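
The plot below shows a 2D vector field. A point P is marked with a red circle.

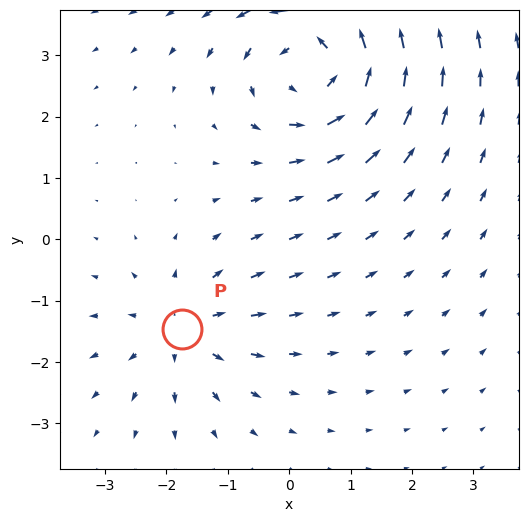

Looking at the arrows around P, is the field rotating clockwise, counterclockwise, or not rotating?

not rotating

Near P at (-1.8, -1.5) the arrows show no circulation. The curl there is ≈0.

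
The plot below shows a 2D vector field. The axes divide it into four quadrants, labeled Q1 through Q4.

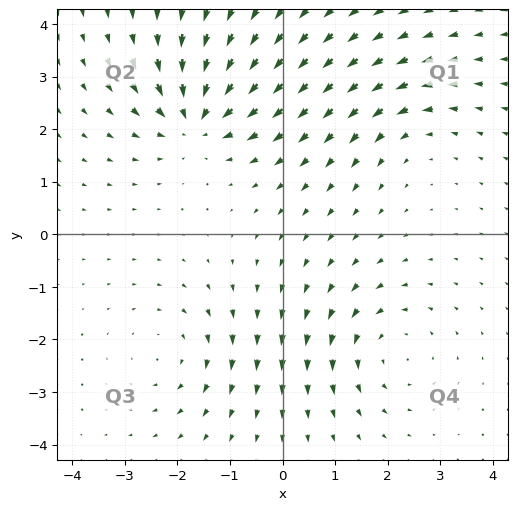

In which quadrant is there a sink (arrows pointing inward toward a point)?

Q2

The sink sits at approximately (-1.6, 2.2), which lies in quadrant Q2. The divergence there is about -7, negative as expected for a sink.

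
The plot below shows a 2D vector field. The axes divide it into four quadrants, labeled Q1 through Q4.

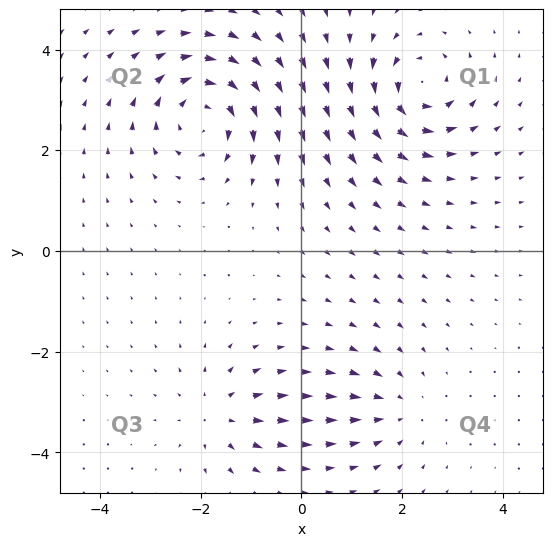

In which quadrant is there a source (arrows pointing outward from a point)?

Q3

The source sits at approximately (-1.6, -3.2), which lies in quadrant Q3. The divergence there is about +4, positive as expected for a source.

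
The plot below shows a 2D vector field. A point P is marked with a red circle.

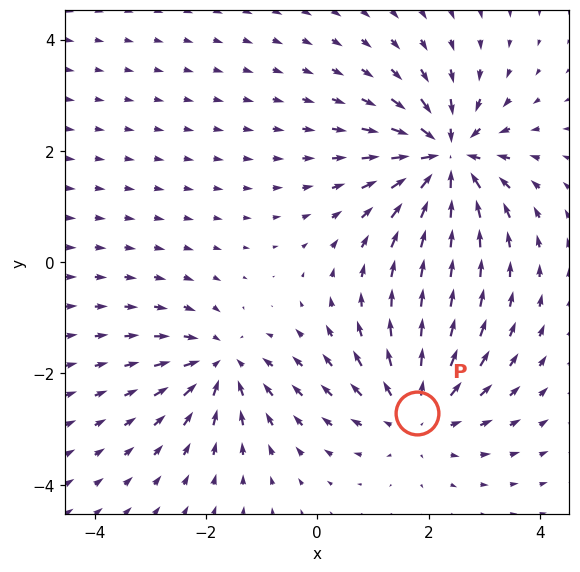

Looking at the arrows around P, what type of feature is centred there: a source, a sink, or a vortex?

source

At P (1.8, -2.7) the arrows spread outward. Divergence about +3, curl ≈0 — positive divergence with near-zero curl is a source.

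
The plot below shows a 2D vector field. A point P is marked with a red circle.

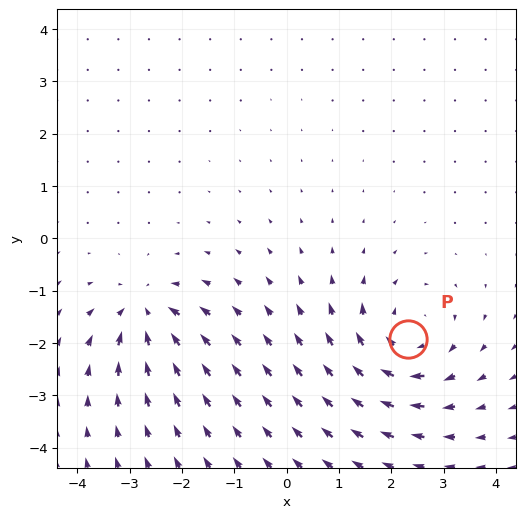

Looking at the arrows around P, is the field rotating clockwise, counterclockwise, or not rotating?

clockwise

Near P at (2.3, -1.9) the arrows circulate clockwise. The curl (z-component) there is about -5; negative curl means clockwise rotation.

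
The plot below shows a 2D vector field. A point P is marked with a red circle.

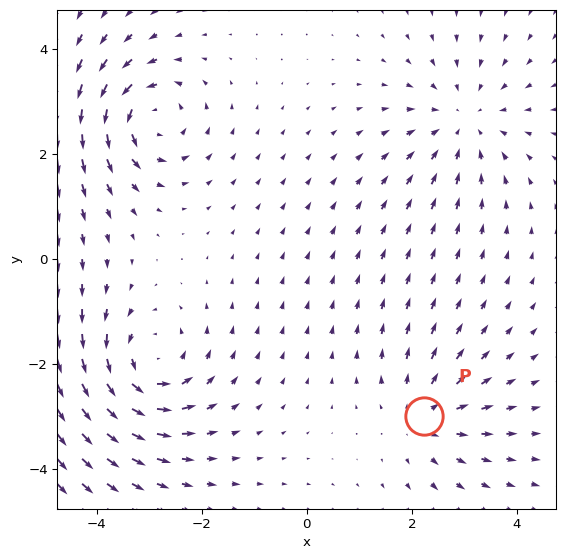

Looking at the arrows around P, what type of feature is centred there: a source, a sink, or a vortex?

At P (2.2, -3.0) the arrows spread outward. Divergence about +3, curl ≈0 — positive divergence with near-zero curl is a source.

source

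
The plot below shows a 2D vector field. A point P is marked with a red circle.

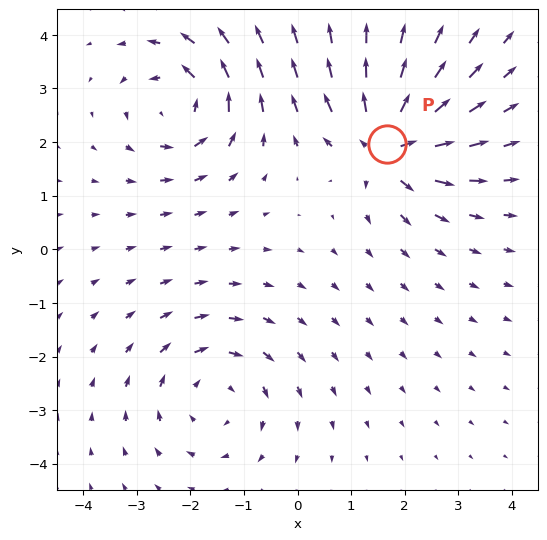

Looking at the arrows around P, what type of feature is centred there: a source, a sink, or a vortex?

At P (1.7, 2.0) the arrows spread outward. Divergence about +5, curl ≈0 — positive divergence with near-zero curl is a source.

source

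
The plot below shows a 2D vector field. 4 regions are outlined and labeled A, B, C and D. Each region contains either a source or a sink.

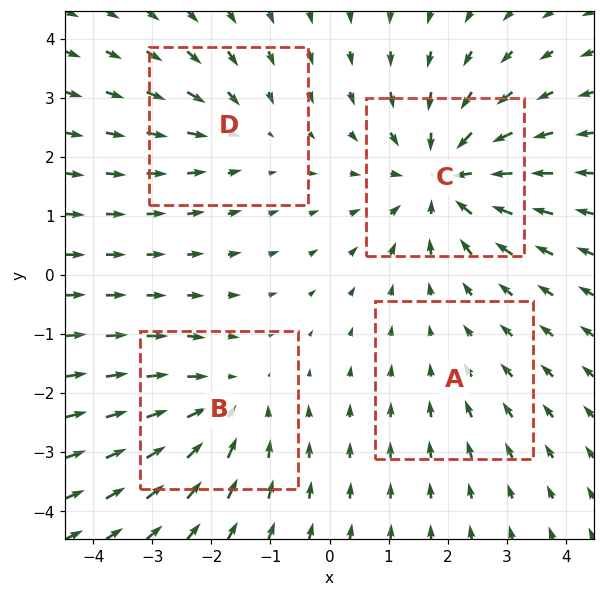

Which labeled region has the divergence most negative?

Divergence at each region's feature centre — A: about -2, B: about -4, C: about -6, D: about -3. Region C is most negative.

C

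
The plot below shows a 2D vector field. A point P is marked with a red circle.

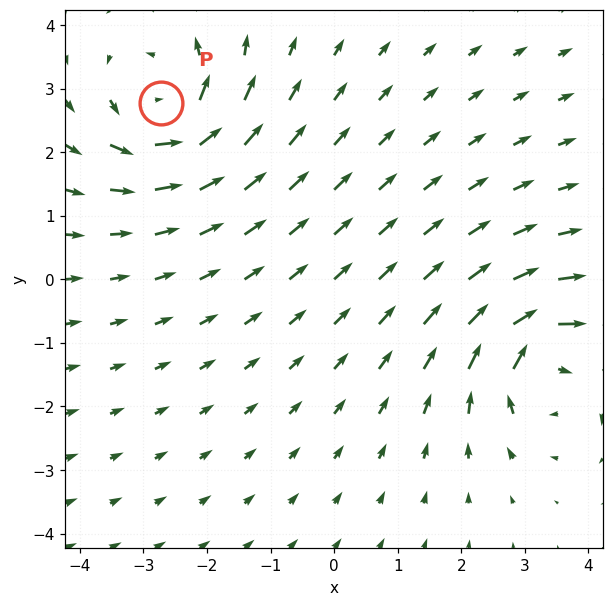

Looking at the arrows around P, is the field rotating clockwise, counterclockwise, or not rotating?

counterclockwise

Near P at (-2.7, 2.8) the arrows circulate counterclockwise. The curl (z-component) there is about +4; positive curl means counterclockwise rotation.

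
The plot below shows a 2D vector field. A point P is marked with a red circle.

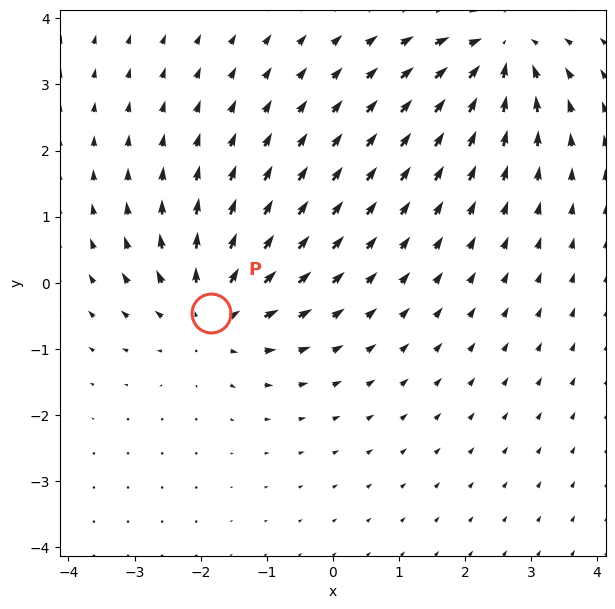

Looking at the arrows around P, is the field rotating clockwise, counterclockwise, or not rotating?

Near P at (-1.8, -0.5) the arrows show no circulation. The curl there is ≈0.

not rotating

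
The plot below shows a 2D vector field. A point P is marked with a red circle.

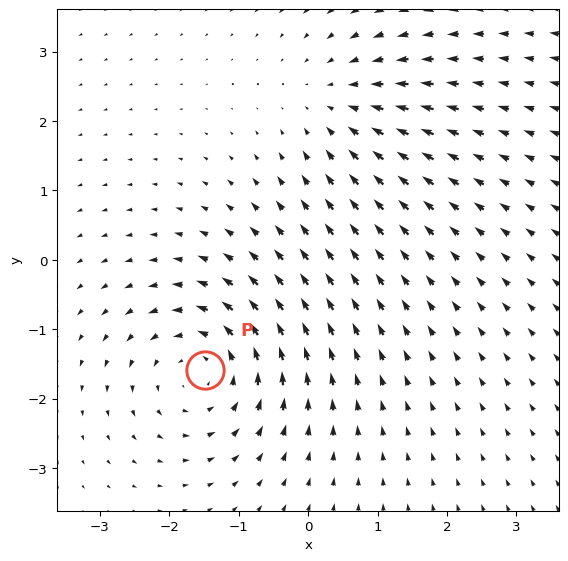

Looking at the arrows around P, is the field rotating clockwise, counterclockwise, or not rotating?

Near P at (-1.5, -1.6) the arrows circulate counterclockwise. The curl (z-component) there is about +5; positive curl means counterclockwise rotation.

counterclockwise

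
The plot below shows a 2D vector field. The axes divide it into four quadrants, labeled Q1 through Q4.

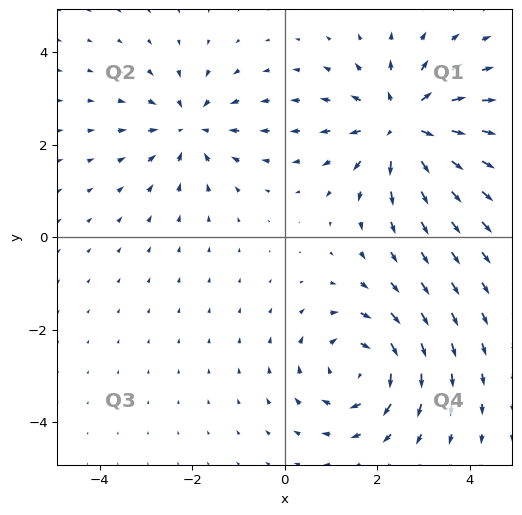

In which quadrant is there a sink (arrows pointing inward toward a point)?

Q2

The sink sits at approximately (-2.0, 2.4), which lies in quadrant Q2. The divergence there is about -3, negative as expected for a sink.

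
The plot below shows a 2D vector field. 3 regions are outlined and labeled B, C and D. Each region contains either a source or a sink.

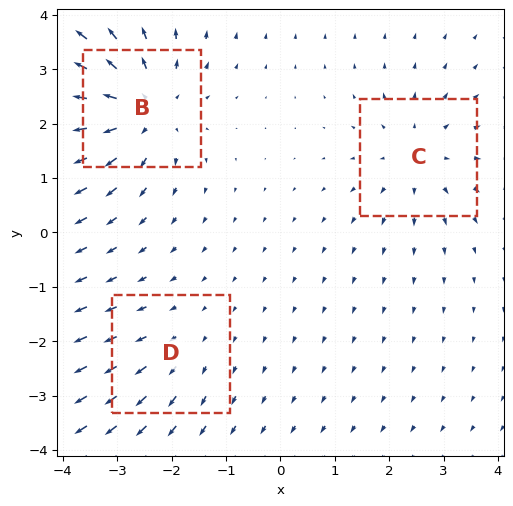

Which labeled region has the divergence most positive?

B

Divergence at each region's feature centre — B: about +5, C: about +3, D: about +2. Region B is most positive.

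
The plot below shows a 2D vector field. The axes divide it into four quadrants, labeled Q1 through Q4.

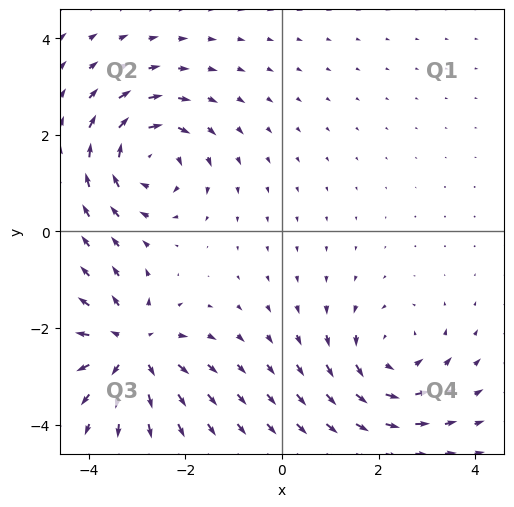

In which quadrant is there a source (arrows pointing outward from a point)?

The source sits at approximately (-3.1, -2.4), which lies in quadrant Q3. The divergence there is about +4, positive as expected for a source.

Q3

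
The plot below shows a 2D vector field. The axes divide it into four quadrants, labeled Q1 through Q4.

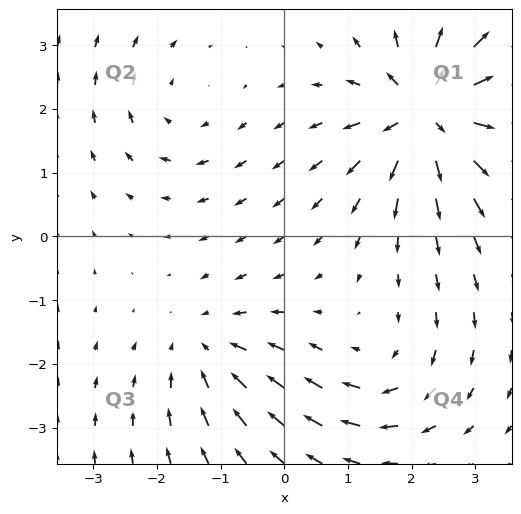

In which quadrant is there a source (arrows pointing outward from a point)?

Q1

The source sits at approximately (2.3, 1.9), which lies in quadrant Q1. The divergence there is about +7, positive as expected for a source.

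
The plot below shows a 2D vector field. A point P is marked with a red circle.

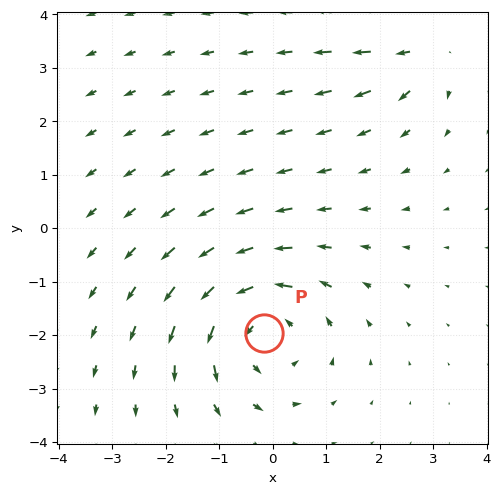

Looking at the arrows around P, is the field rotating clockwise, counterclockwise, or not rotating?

Near P at (-0.2, -2.0) the arrows circulate counterclockwise. The curl (z-component) there is about +4; positive curl means counterclockwise rotation.

counterclockwise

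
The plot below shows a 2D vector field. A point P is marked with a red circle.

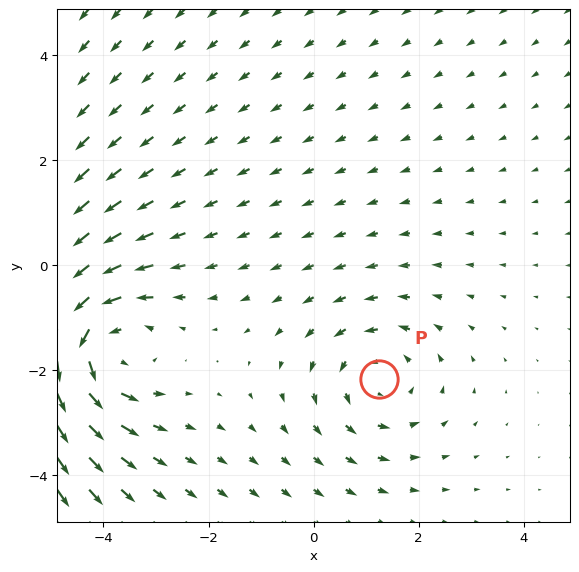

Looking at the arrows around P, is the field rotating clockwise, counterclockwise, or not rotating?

counterclockwise

Near P at (1.2, -2.2) the arrows circulate counterclockwise. The curl (z-component) there is about +2; positive curl means counterclockwise rotation.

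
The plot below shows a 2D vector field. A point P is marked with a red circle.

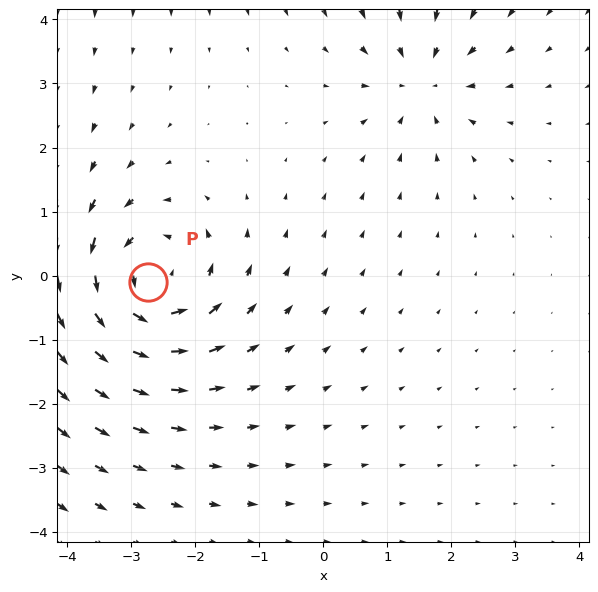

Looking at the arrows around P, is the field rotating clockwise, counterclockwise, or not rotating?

counterclockwise

Near P at (-2.7, -0.1) the arrows circulate counterclockwise. The curl (z-component) there is about +5; positive curl means counterclockwise rotation.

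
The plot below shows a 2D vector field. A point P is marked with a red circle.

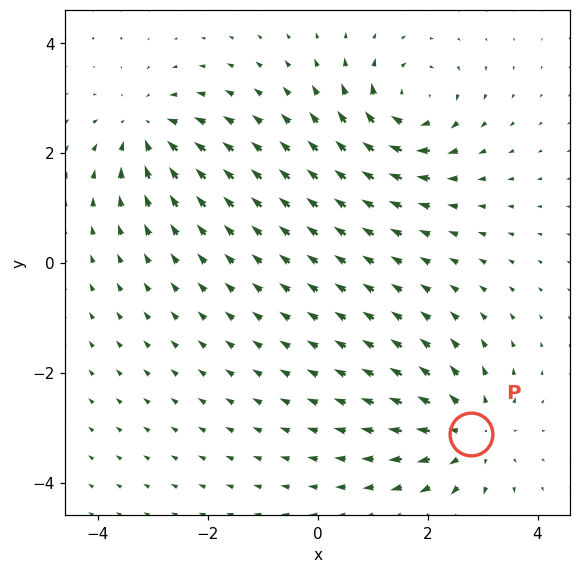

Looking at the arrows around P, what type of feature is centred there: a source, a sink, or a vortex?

source

At P (2.8, -3.1) the arrows spread outward. Divergence about +5, curl ≈0 — positive divergence with near-zero curl is a source.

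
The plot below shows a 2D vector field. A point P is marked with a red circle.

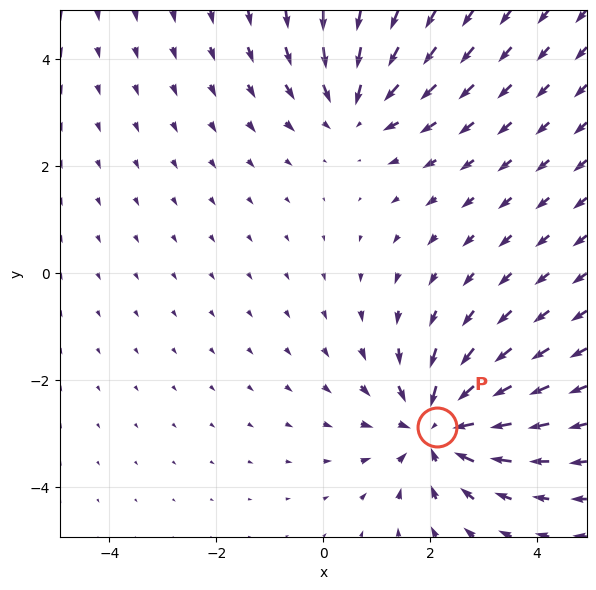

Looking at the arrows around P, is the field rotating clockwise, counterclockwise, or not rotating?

Near P at (2.1, -2.9) the arrows show no circulation. The curl there is ≈0.

not rotating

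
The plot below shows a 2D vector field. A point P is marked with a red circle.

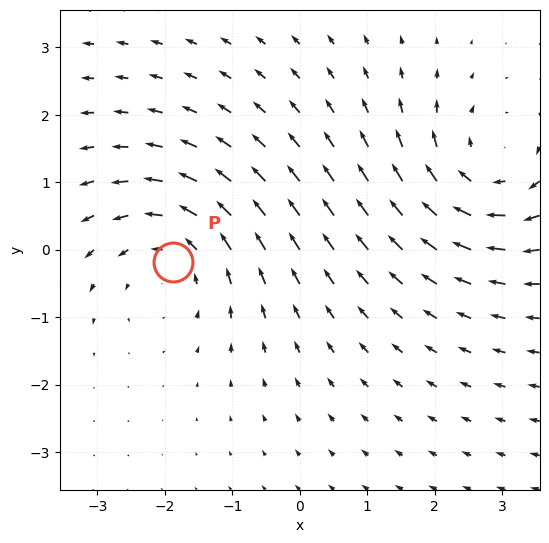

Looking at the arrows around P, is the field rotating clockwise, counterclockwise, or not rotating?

counterclockwise

Near P at (-1.9, -0.2) the arrows circulate counterclockwise. The curl (z-component) there is about +2; positive curl means counterclockwise rotation.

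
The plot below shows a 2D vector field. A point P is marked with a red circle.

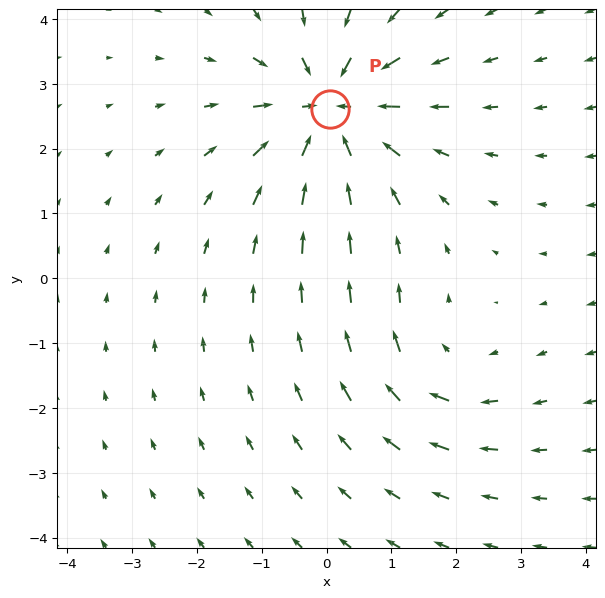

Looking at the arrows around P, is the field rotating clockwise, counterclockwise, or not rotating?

Near P at (0.1, 2.6) the arrows show no circulation. The curl there is ≈0.

not rotating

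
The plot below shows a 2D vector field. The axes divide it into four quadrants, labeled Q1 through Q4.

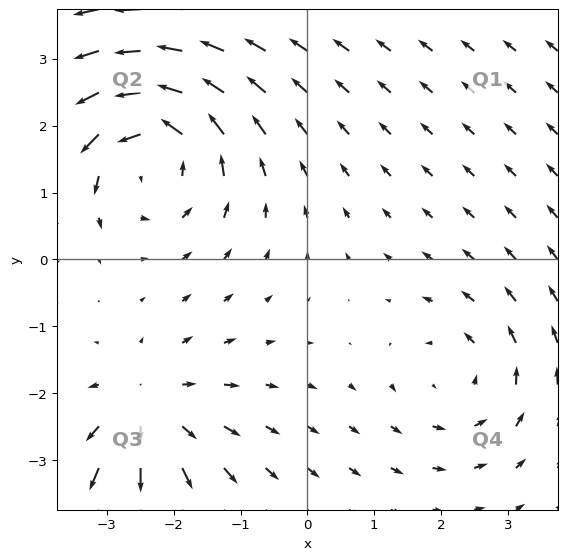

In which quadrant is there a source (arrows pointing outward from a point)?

Q3

The source sits at approximately (-2.4, -2.3), which lies in quadrant Q3. The divergence there is about +4, positive as expected for a source.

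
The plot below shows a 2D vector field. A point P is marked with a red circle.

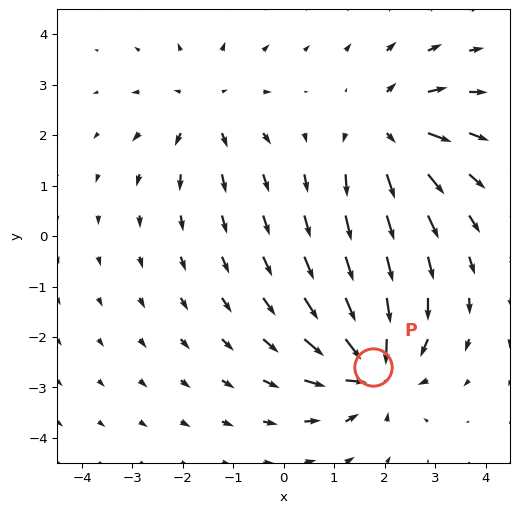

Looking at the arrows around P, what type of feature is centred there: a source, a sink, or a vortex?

sink

At P (1.8, -2.6) the arrows converge inward. Divergence about -5, curl ≈0 — negative divergence with near-zero curl is a sink.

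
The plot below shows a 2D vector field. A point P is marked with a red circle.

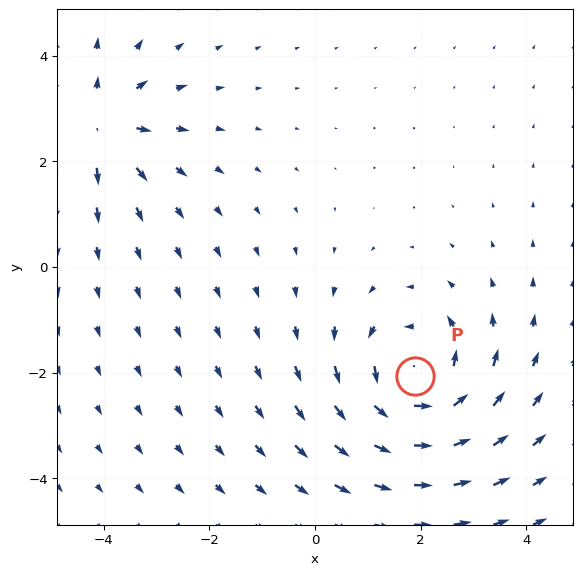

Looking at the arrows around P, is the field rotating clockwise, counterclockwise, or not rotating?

counterclockwise

Near P at (1.9, -2.1) the arrows circulate counterclockwise. The curl (z-component) there is about +3; positive curl means counterclockwise rotation.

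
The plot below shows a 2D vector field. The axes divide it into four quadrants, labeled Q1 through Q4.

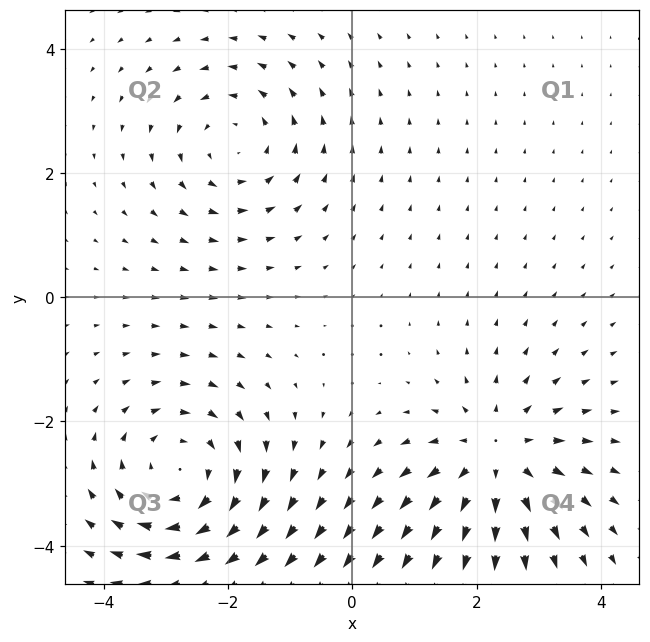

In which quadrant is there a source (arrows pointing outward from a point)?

The source sits at approximately (2.3, -2.6), which lies in quadrant Q4. The divergence there is about +4, positive as expected for a source.

Q4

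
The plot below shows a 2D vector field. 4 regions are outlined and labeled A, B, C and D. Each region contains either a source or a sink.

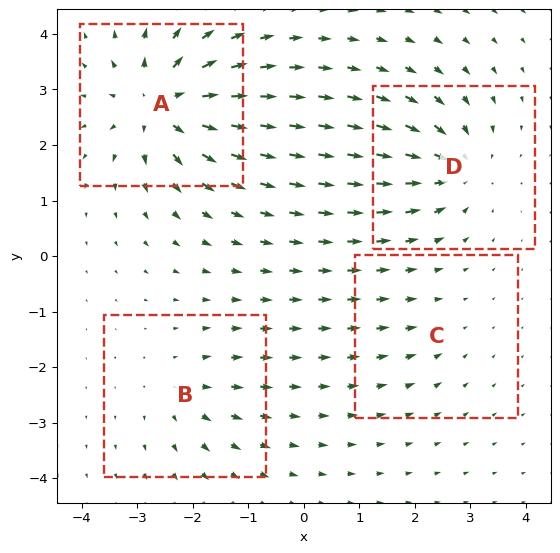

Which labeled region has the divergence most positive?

A

Divergence at each region's feature centre — A: about +8, B: about +4, C: about -2, D: about -6. Region A is most positive.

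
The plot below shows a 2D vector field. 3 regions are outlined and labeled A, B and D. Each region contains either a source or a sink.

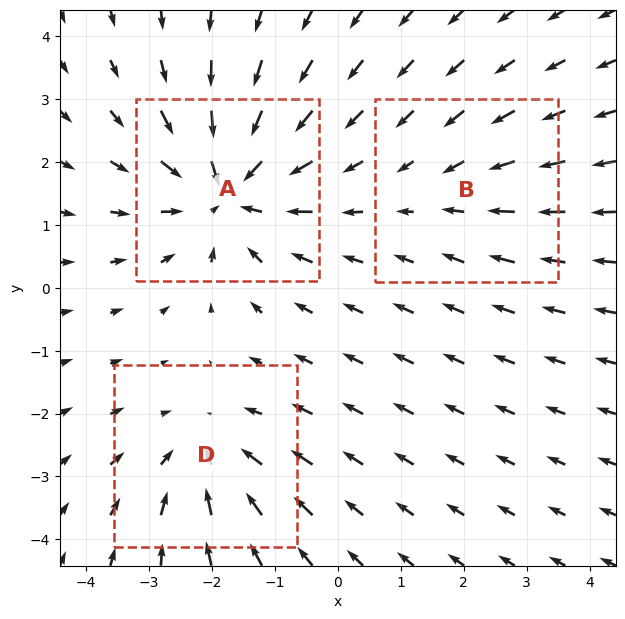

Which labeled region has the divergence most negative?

Divergence at each region's feature centre — A: about -5, B: about -2, D: about -3. Region A is most negative.

A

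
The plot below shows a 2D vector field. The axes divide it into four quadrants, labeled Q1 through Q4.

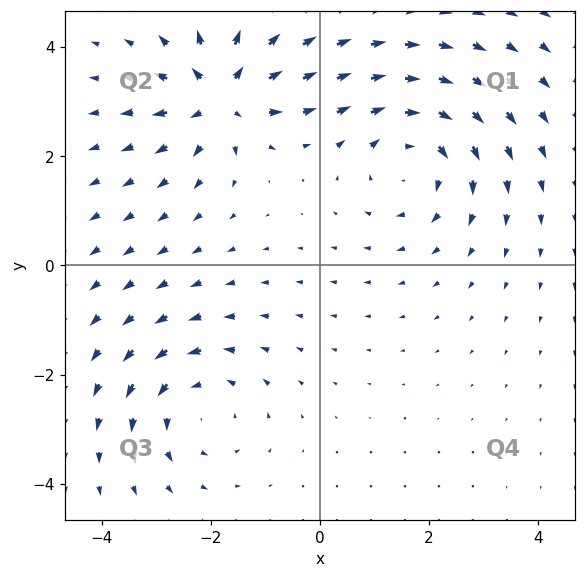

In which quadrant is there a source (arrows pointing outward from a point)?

Q2

The source sits at approximately (-1.8, 3.1), which lies in quadrant Q2. The divergence there is about +6, positive as expected for a source.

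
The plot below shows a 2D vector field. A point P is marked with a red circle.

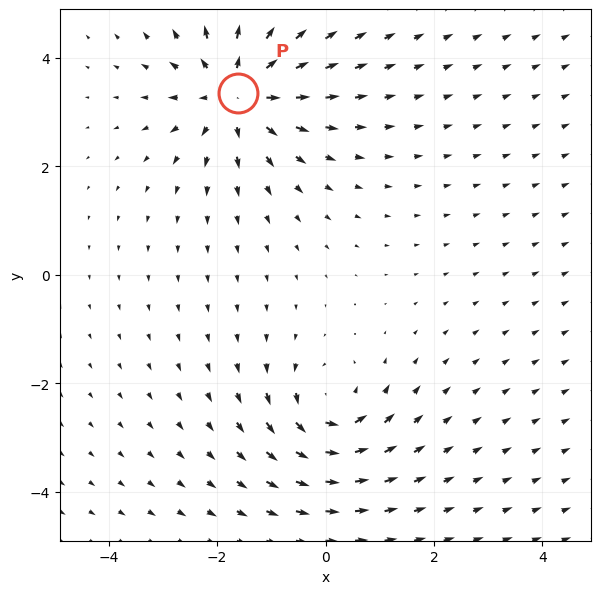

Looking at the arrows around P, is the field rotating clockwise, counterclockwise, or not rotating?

not rotating

Near P at (-1.6, 3.4) the arrows show no circulation. The curl there is ≈0.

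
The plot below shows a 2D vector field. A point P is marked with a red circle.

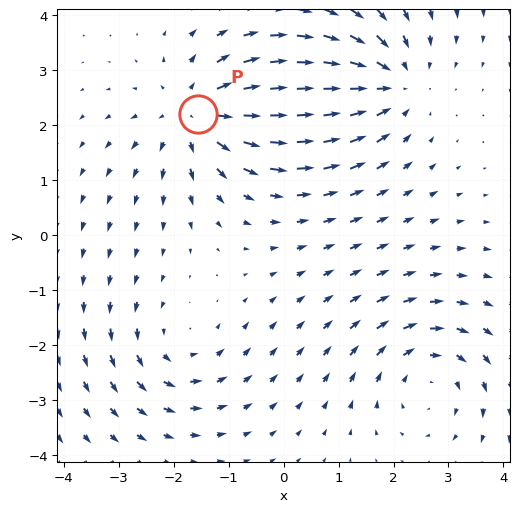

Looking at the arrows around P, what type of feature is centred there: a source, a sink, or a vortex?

At P (-1.6, 2.2) the arrows spread outward. Divergence about +5, curl ≈0 — positive divergence with near-zero curl is a source.

source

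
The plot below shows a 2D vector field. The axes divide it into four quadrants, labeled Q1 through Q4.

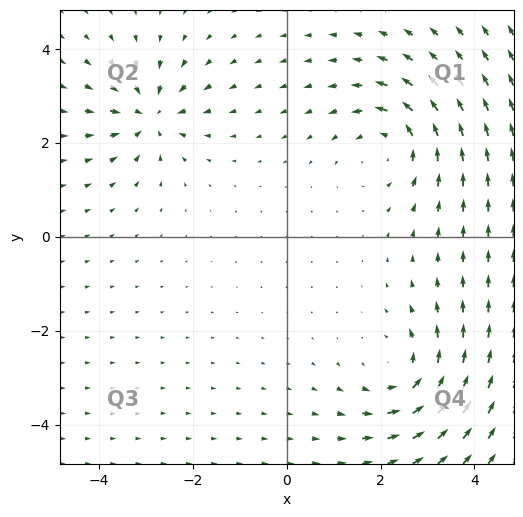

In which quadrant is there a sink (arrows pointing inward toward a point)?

The sink sits at approximately (-2.9, 2.6), which lies in quadrant Q2. The divergence there is about -6, negative as expected for a sink.

Q2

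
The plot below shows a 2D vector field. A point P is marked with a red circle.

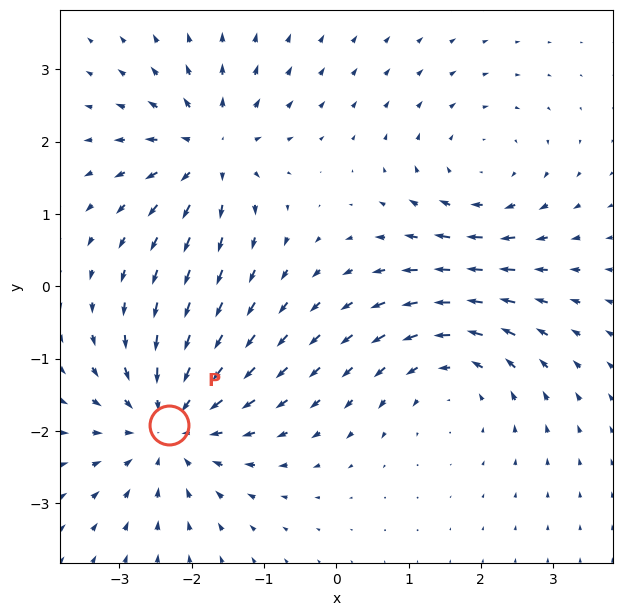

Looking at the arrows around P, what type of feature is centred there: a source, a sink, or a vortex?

sink

At P (-2.3, -1.9) the arrows converge inward. Divergence about -4, curl ≈0 — negative divergence with near-zero curl is a sink.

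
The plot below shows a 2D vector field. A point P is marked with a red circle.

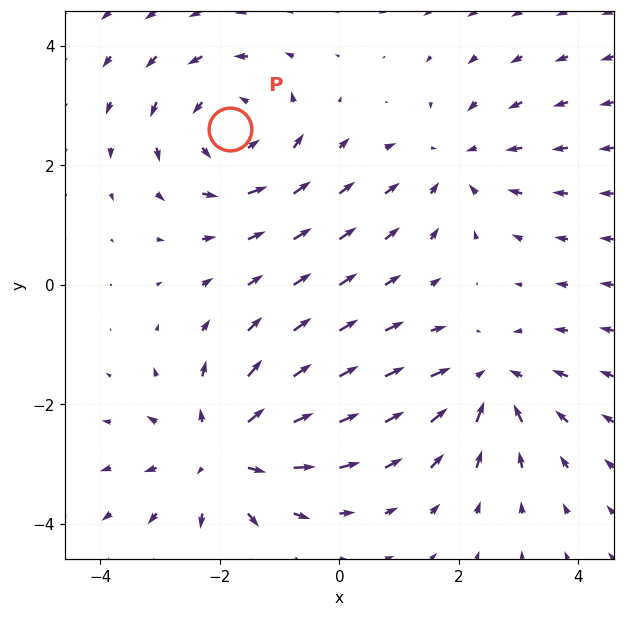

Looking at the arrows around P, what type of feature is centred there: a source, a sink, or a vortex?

At P (-1.8, 2.6) the arrows circulate counterclockwise. Divergence ≈0, curl about +4 — near-zero divergence with nonzero curl is a vortex.

vortex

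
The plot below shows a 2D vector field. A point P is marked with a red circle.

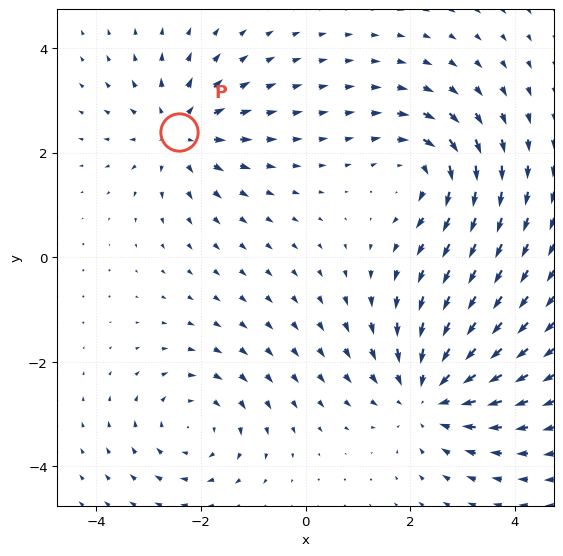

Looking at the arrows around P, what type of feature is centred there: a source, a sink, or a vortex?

At P (-2.4, 2.4) the arrows spread outward. Divergence about +4, curl ≈0 — positive divergence with near-zero curl is a source.

source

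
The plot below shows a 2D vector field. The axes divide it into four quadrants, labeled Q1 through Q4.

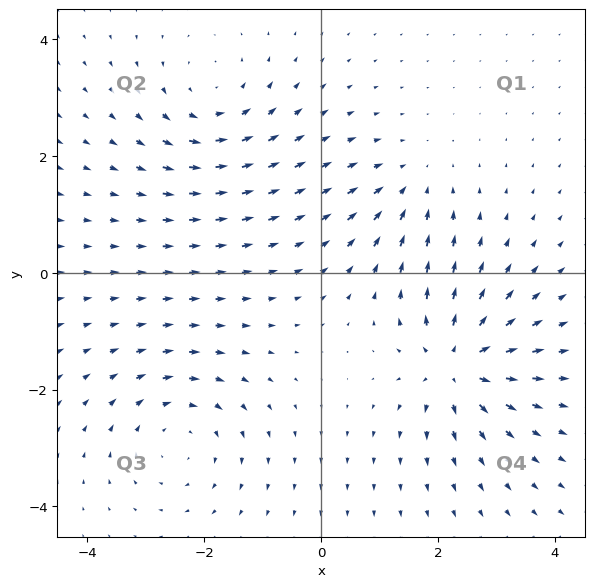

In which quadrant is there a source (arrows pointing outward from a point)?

Q4

The source sits at approximately (2.3, -1.6), which lies in quadrant Q4. The divergence there is about +7, positive as expected for a source.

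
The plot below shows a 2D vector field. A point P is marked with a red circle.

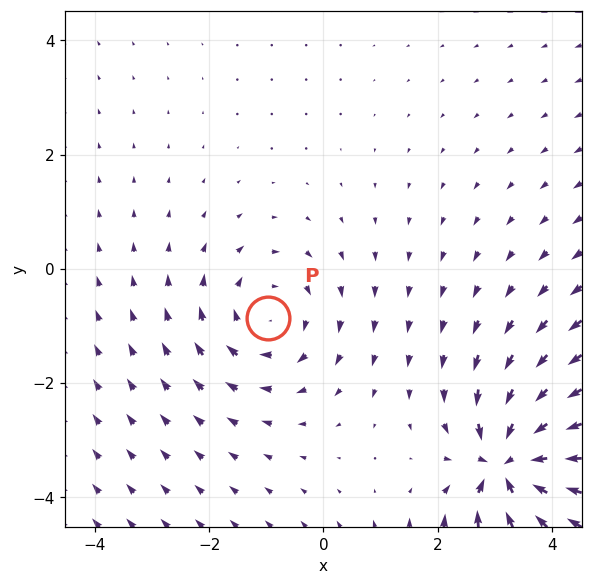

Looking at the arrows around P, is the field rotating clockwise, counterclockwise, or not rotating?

Near P at (-1.0, -0.9) the arrows circulate clockwise. The curl (z-component) there is about -3; negative curl means clockwise rotation.

clockwise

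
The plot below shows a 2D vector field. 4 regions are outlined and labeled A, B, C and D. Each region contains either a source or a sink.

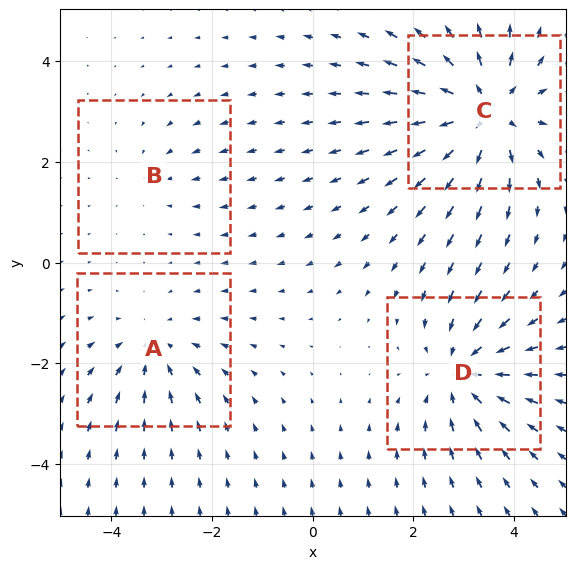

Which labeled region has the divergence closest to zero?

Divergence at each region's feature centre — A: about -3, B: about -2, C: about +6, D: about -4. Region B is closest to zero.

B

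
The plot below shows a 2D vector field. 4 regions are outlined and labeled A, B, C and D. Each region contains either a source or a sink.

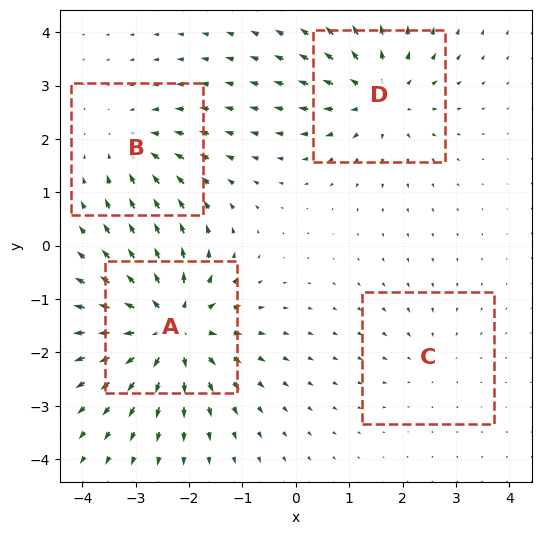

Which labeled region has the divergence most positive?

Divergence at each region's feature centre — A: about +7, B: about -3, C: about -2, D: about +5. Region A is most positive.

A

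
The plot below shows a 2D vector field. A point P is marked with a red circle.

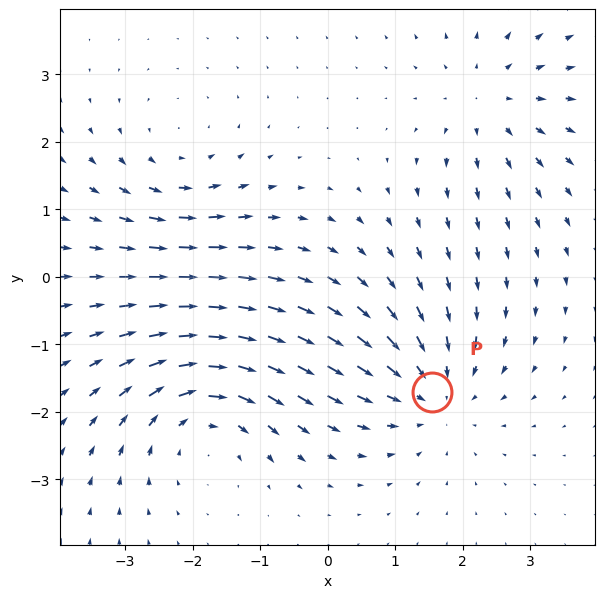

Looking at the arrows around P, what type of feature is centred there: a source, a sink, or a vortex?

sink

At P (1.5, -1.7) the arrows converge inward. Divergence about -3, curl ≈0 — negative divergence with near-zero curl is a sink.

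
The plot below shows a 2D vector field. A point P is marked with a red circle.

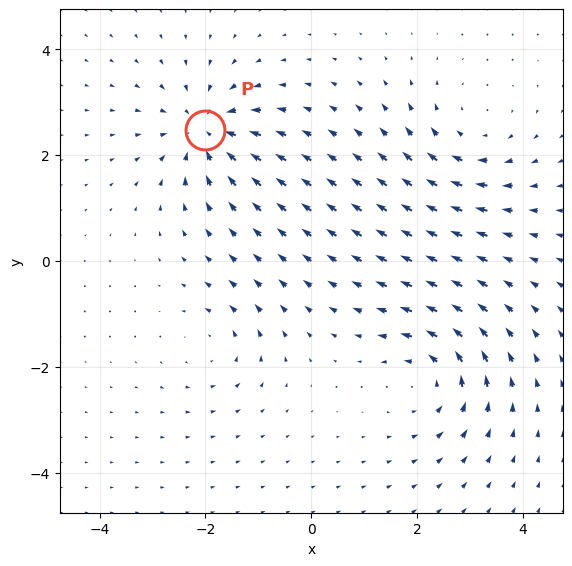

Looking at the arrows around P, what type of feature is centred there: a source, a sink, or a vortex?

At P (-2.0, 2.5) the arrows converge inward. Divergence about -6, curl ≈0 — negative divergence with near-zero curl is a sink.

sink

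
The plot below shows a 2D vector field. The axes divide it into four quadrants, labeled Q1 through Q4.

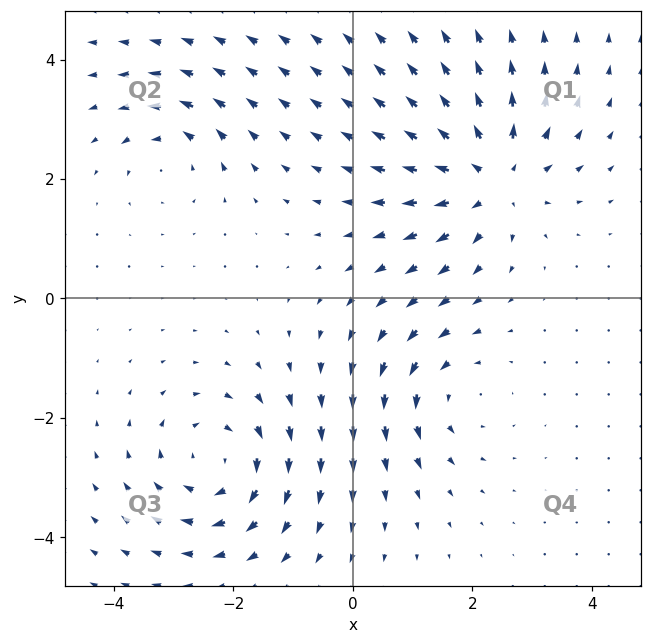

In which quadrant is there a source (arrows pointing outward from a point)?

Q1

The source sits at approximately (2.3, 2.0), which lies in quadrant Q1. The divergence there is about +5, positive as expected for a source.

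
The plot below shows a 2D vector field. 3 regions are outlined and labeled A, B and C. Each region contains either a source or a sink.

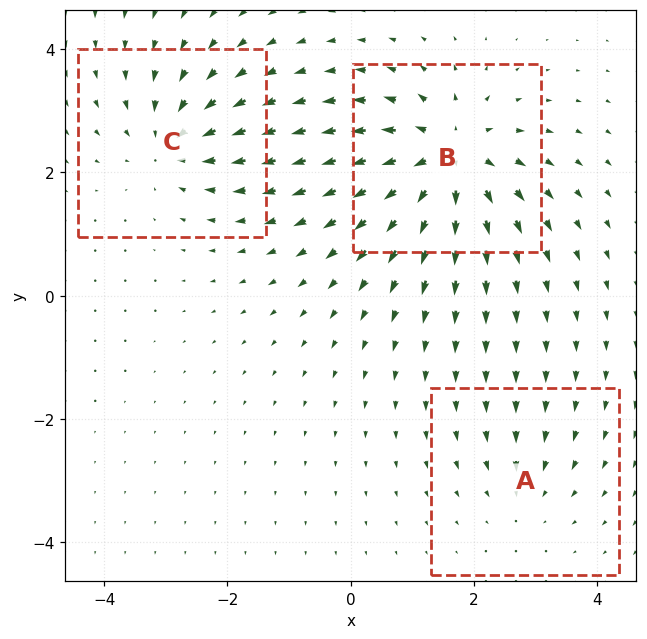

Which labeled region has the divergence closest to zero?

Divergence at each region's feature centre — A: about -2, B: about +5, C: about -3. Region A is closest to zero.

A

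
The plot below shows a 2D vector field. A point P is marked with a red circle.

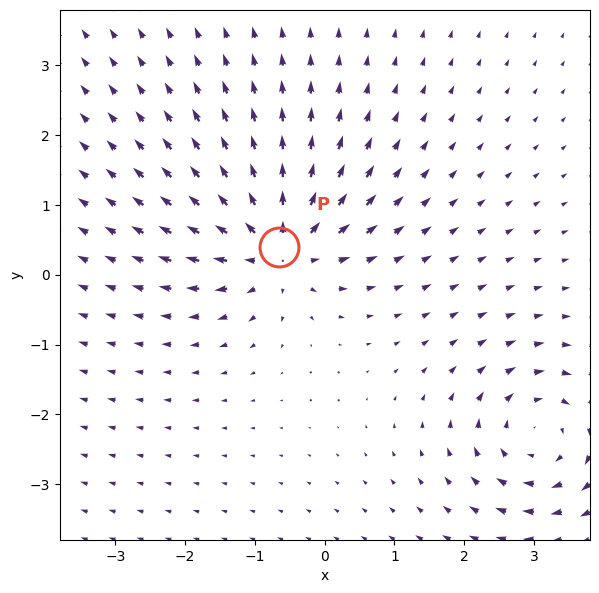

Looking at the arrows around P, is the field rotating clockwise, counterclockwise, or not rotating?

not rotating

Near P at (-0.7, 0.4) the arrows show no circulation. The curl there is ≈0.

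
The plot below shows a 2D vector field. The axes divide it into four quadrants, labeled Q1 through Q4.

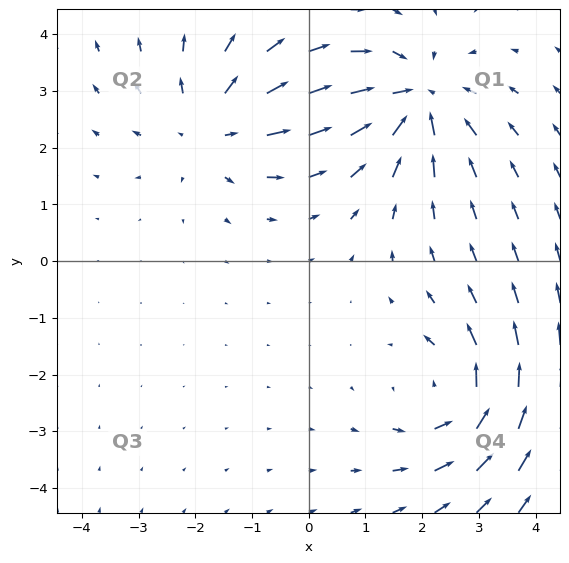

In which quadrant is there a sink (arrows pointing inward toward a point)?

The sink sits at approximately (1.9, 2.8), which lies in quadrant Q1. The divergence there is about -5, negative as expected for a sink.

Q1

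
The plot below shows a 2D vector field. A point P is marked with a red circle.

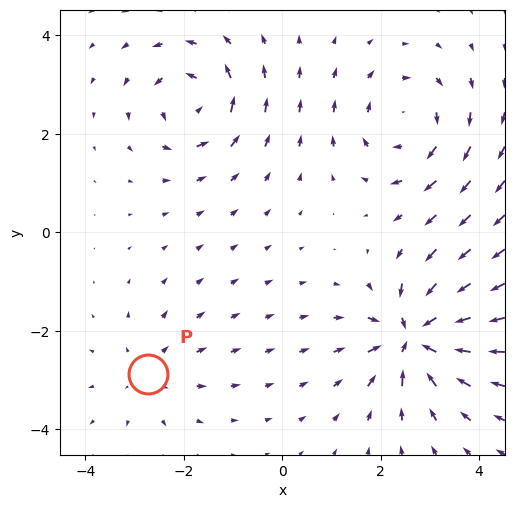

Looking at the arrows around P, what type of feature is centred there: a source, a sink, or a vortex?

source

At P (-2.7, -2.9) the arrows spread outward. Divergence about +3, curl ≈0 — positive divergence with near-zero curl is a source.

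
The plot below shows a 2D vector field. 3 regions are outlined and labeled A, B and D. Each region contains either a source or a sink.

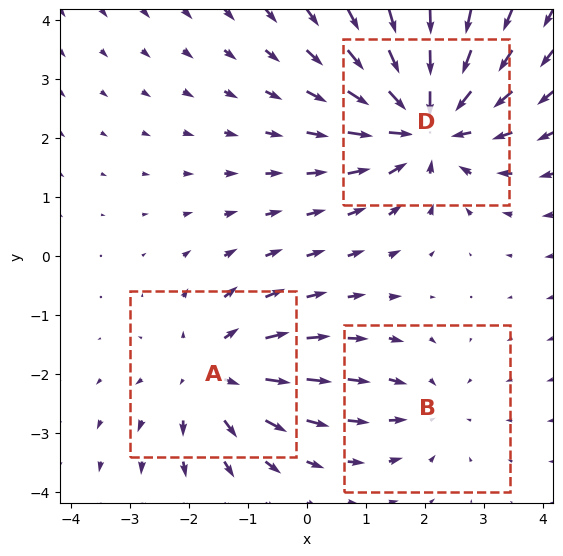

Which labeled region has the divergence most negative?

D

Divergence at each region's feature centre — A: about +3, B: about -2, D: about -4. Region D is most negative.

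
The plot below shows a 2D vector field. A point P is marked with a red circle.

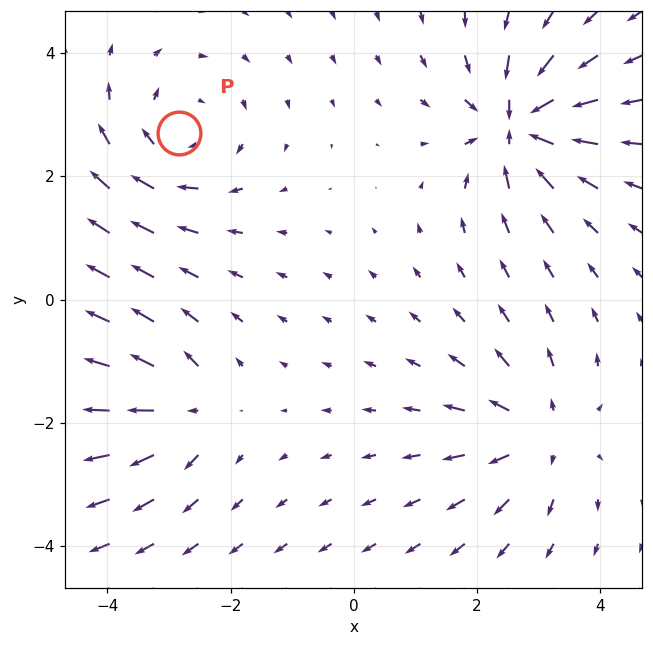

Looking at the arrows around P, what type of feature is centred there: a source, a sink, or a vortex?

vortex

At P (-2.8, 2.7) the arrows circulate clockwise. Divergence ≈0, curl about -3 — near-zero divergence with nonzero curl is a vortex.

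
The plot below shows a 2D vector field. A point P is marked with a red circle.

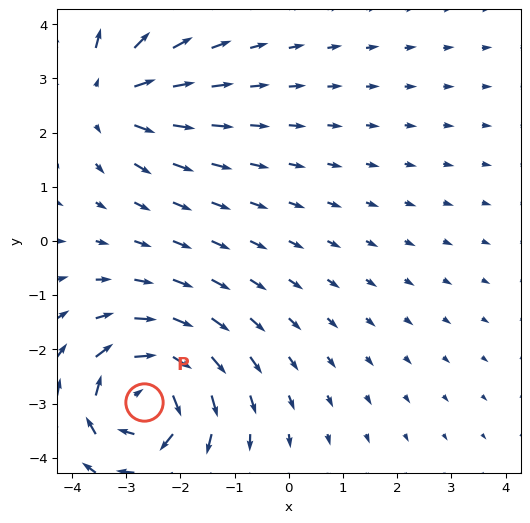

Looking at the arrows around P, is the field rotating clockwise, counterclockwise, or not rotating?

clockwise

Near P at (-2.7, -3.0) the arrows circulate clockwise. The curl (z-component) there is about -5; negative curl means clockwise rotation.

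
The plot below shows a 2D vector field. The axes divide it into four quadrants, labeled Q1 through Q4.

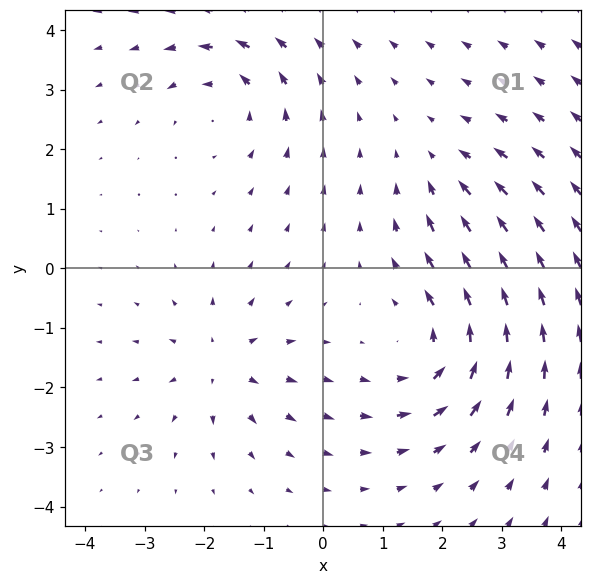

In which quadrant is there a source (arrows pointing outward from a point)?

Q3

The source sits at approximately (-1.7, -1.6), which lies in quadrant Q3. The divergence there is about +4, positive as expected for a source.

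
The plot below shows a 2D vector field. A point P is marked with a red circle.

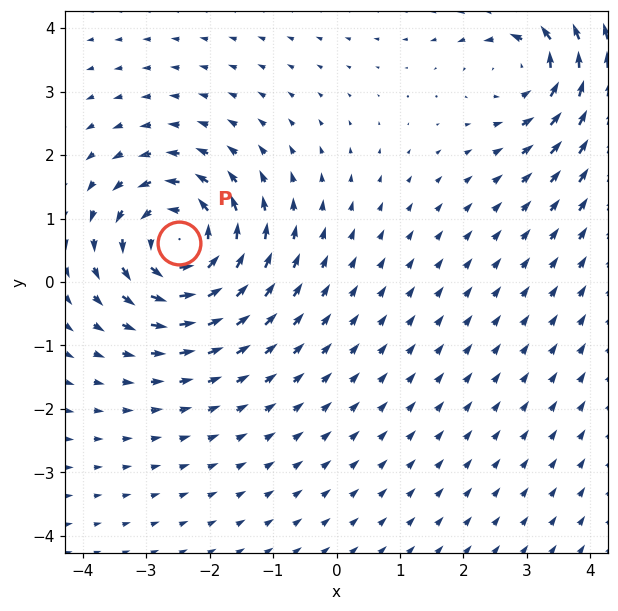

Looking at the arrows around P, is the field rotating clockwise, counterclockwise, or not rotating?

Near P at (-2.5, 0.6) the arrows circulate counterclockwise. The curl (z-component) there is about +5; positive curl means counterclockwise rotation.

counterclockwise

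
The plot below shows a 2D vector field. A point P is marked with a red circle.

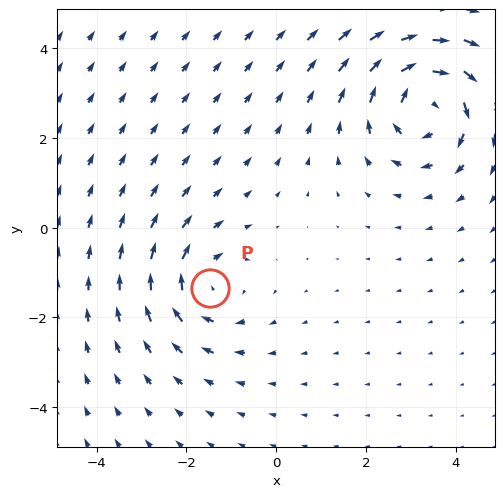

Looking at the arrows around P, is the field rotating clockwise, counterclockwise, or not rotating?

clockwise

Near P at (-1.5, -1.4) the arrows circulate clockwise. The curl (z-component) there is about -3; negative curl means clockwise rotation.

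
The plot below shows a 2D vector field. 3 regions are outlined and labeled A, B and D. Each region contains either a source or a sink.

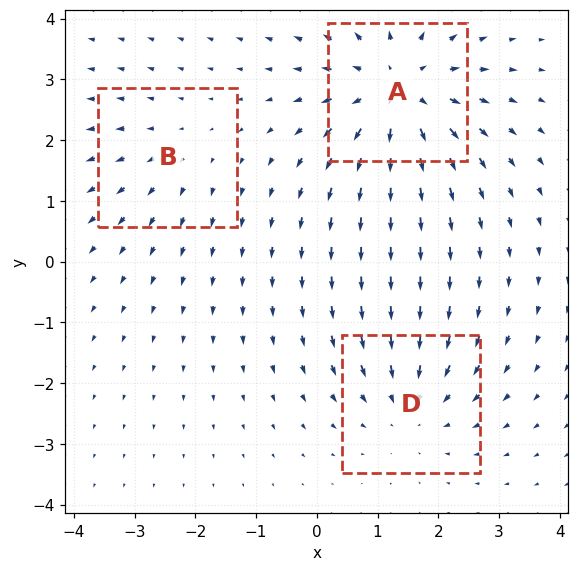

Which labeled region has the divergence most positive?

A

Divergence at each region's feature centre — A: about +4, B: about +2, D: about -3. Region A is most positive.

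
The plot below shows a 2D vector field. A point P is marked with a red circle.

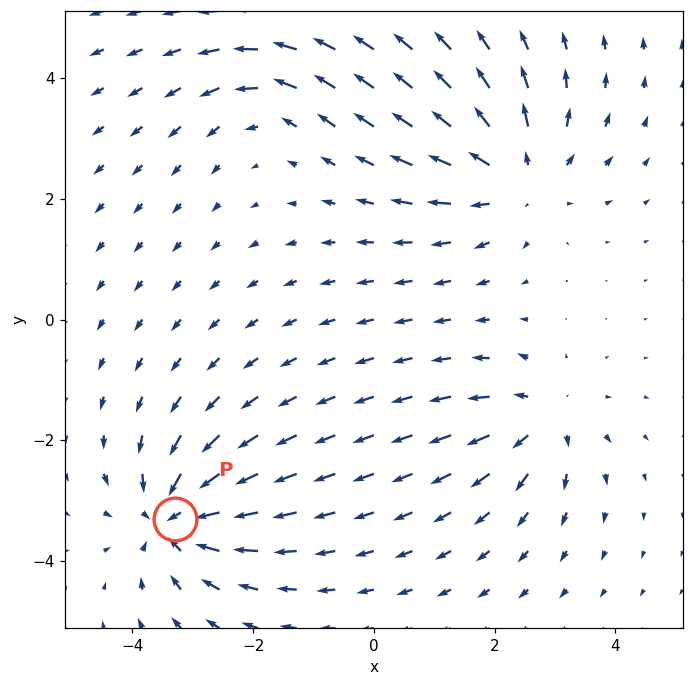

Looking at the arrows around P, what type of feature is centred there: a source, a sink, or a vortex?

sink

At P (-3.3, -3.3) the arrows converge inward. Divergence about -6, curl ≈0 — negative divergence with near-zero curl is a sink.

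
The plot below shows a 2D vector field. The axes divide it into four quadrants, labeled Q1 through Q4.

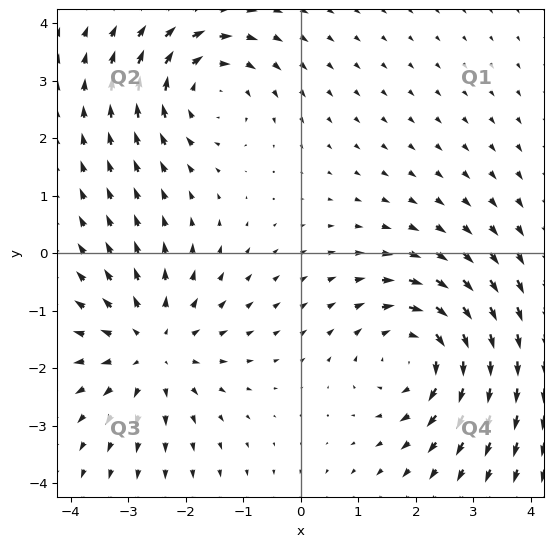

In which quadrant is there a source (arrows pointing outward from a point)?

The source sits at approximately (-2.6, -1.7), which lies in quadrant Q3. The divergence there is about +3, positive as expected for a source.

Q3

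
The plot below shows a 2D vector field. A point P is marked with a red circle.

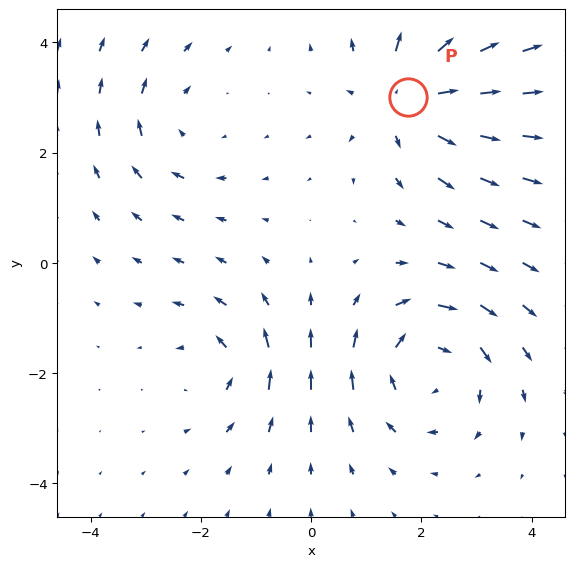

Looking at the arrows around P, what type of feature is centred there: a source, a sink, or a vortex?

At P (1.8, 3.0) the arrows spread outward. Divergence about +5, curl ≈0 — positive divergence with near-zero curl is a source.

source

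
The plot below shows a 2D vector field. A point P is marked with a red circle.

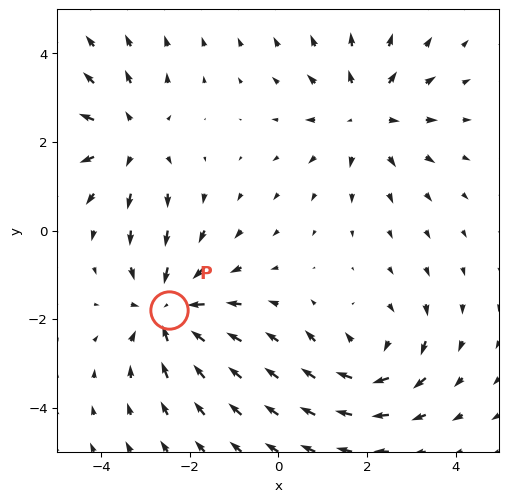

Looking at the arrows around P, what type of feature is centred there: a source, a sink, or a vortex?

At P (-2.5, -1.8) the arrows converge inward. Divergence about -3, curl ≈0 — negative divergence with near-zero curl is a sink.

sink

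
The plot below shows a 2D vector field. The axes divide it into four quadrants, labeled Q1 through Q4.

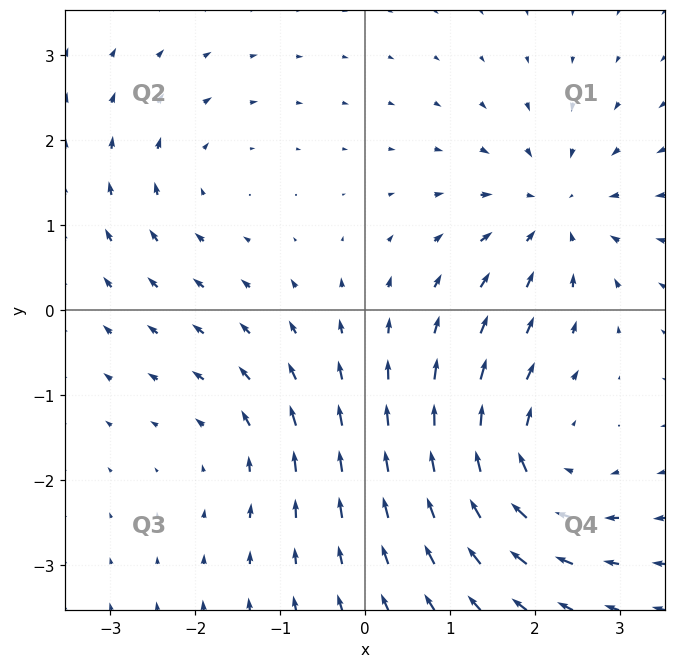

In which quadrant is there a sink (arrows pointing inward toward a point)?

Q1

The sink sits at approximately (2.2, 1.2), which lies in quadrant Q1. The divergence there is about -5, negative as expected for a sink.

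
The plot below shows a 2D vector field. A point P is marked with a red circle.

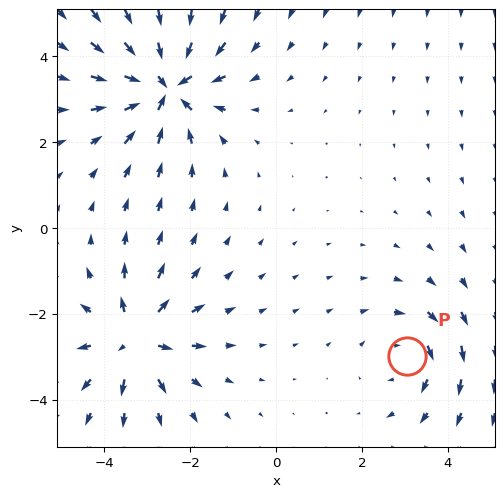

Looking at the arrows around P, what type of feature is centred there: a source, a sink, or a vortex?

vortex

At P (3.1, -3.0) the arrows circulate clockwise. Divergence ≈0, curl about -3 — near-zero divergence with nonzero curl is a vortex.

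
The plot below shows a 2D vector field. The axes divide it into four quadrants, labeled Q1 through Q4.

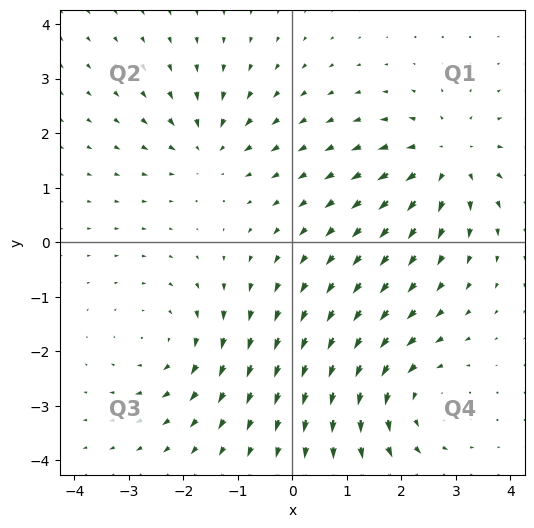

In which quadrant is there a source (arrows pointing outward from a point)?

The source sits at approximately (2.9, 1.5), which lies in quadrant Q1. The divergence there is about +4, positive as expected for a source.

Q1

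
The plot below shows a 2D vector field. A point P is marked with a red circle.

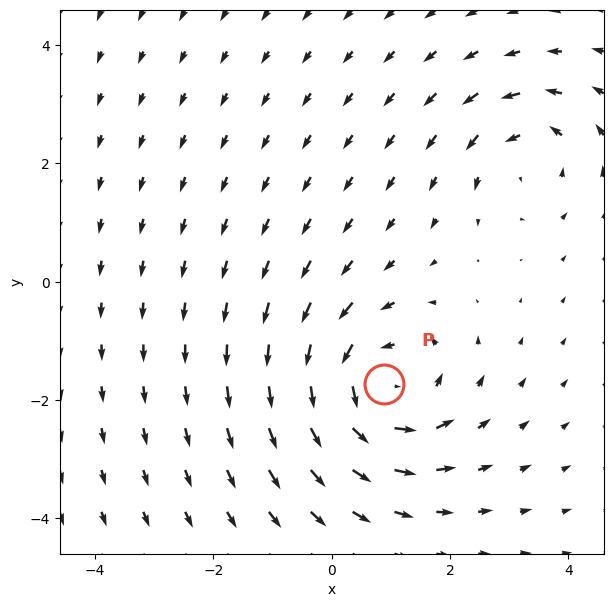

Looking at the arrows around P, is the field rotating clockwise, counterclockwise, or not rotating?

counterclockwise

Near P at (0.9, -1.7) the arrows circulate counterclockwise. The curl (z-component) there is about +5; positive curl means counterclockwise rotation.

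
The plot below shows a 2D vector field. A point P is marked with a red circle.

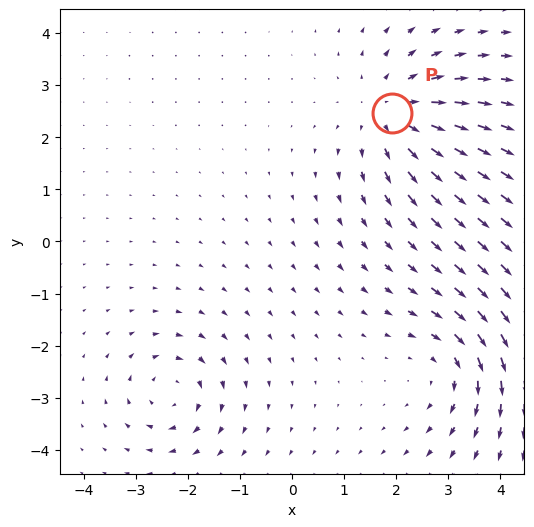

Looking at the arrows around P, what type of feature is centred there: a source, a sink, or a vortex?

source

At P (1.9, 2.5) the arrows spread outward. Divergence about +4, curl ≈0 — positive divergence with near-zero curl is a source.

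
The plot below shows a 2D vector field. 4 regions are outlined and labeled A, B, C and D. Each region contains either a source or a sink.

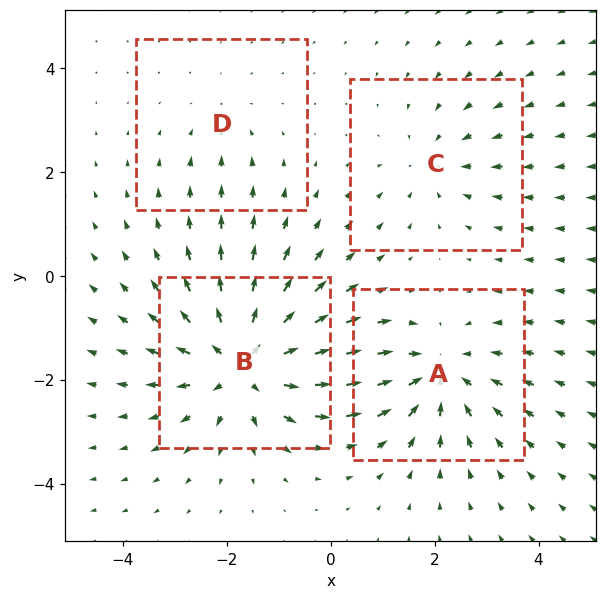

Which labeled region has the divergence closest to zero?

Divergence at each region's feature centre — A: about -4, B: about +6, C: about -3, D: about -2. Region D is closest to zero.

D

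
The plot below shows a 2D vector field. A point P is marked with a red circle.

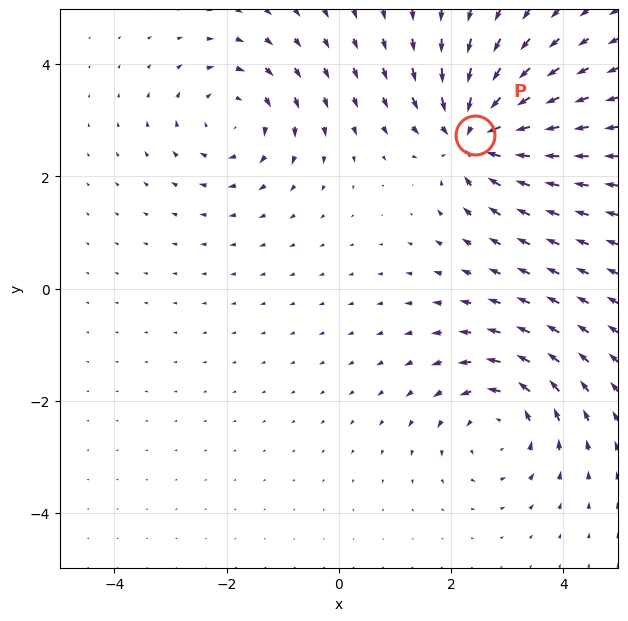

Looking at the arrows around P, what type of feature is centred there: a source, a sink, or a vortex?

At P (2.4, 2.7) the arrows converge inward. Divergence about -6, curl ≈0 — negative divergence with near-zero curl is a sink.

sink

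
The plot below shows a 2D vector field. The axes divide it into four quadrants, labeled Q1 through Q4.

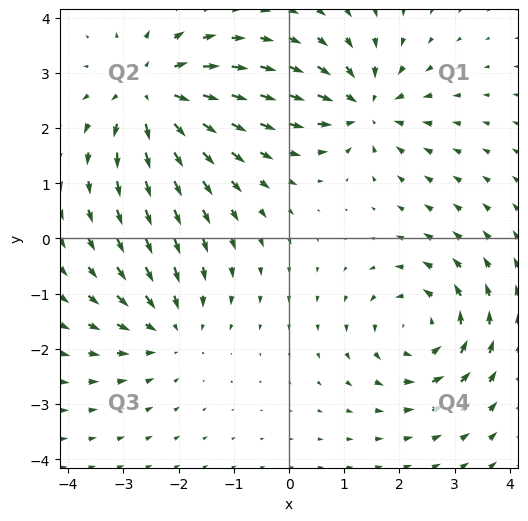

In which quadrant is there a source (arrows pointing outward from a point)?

Q2

The source sits at approximately (-2.5, 2.6), which lies in quadrant Q2. The divergence there is about +5, positive as expected for a source.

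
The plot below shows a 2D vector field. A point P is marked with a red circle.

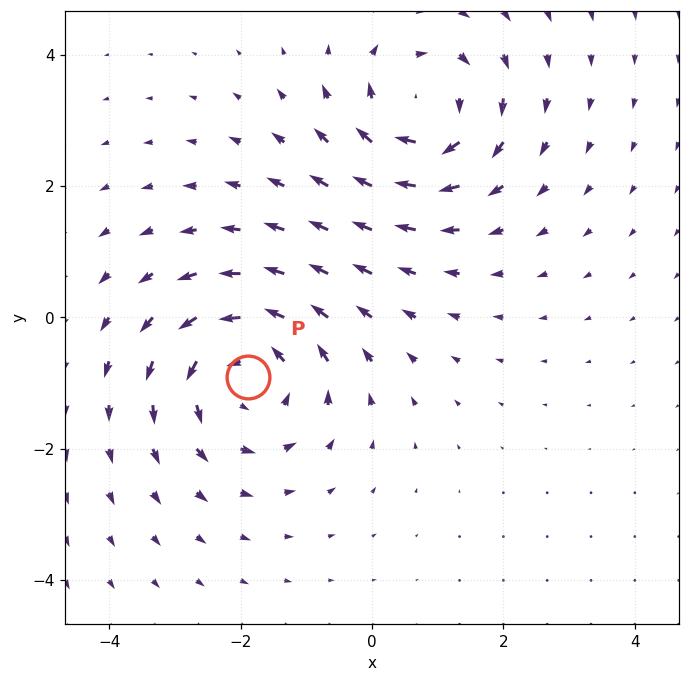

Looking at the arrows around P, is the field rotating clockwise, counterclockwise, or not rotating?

counterclockwise

Near P at (-1.9, -0.9) the arrows circulate counterclockwise. The curl (z-component) there is about +3; positive curl means counterclockwise rotation.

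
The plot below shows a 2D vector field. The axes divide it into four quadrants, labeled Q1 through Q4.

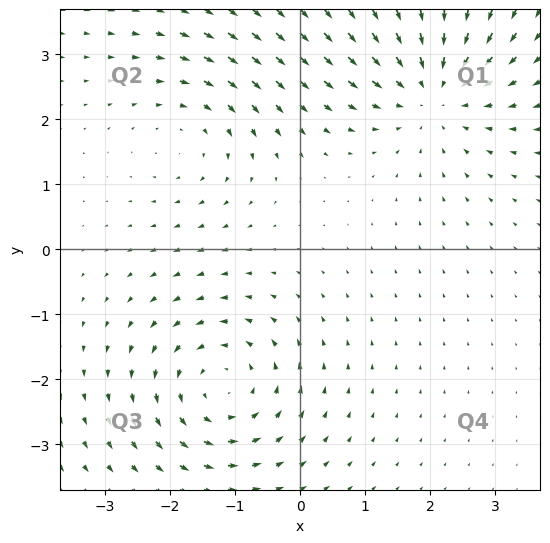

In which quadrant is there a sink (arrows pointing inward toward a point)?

The sink sits at approximately (2.0, 2.5), which lies in quadrant Q1. The divergence there is about -4, negative as expected for a sink.

Q1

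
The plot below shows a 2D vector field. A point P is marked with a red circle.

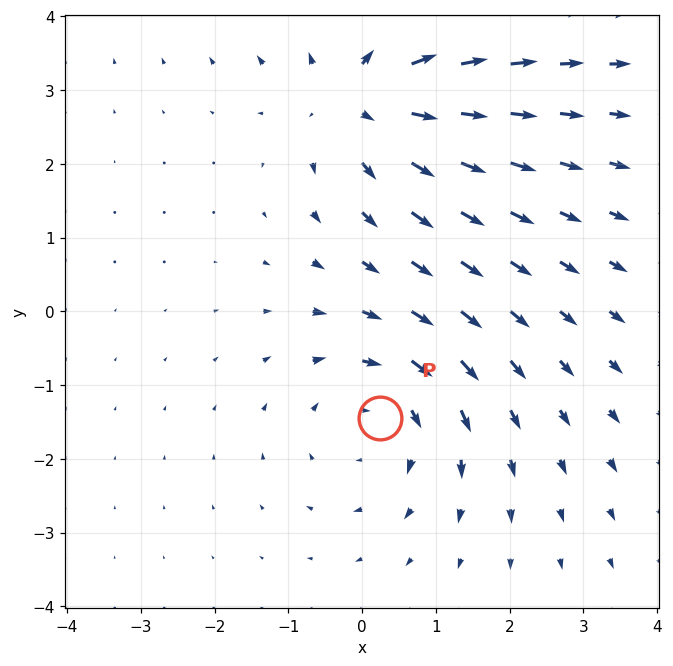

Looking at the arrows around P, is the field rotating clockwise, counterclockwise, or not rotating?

clockwise

Near P at (0.2, -1.4) the arrows circulate clockwise. The curl (z-component) there is about -3; negative curl means clockwise rotation.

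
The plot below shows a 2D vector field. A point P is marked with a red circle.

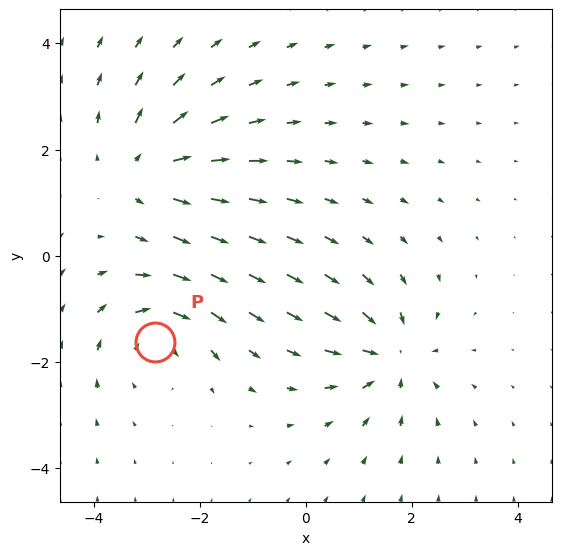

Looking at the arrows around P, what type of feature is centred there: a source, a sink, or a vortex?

vortex

At P (-2.8, -1.6) the arrows circulate clockwise. Divergence ≈0, curl about -4 — near-zero divergence with nonzero curl is a vortex.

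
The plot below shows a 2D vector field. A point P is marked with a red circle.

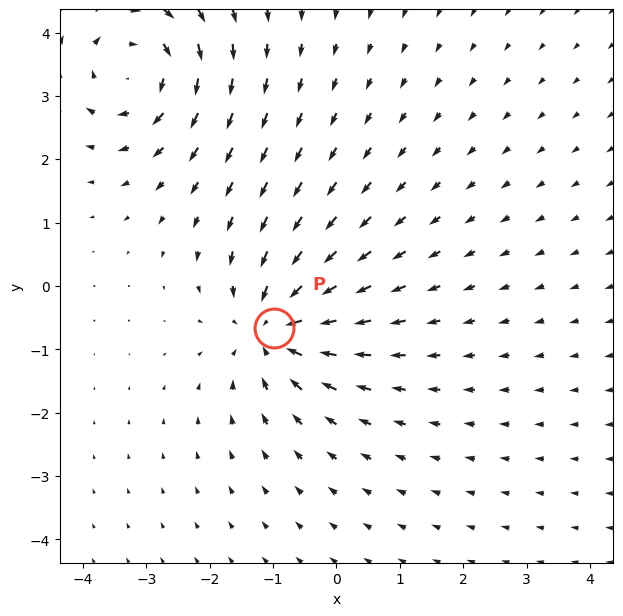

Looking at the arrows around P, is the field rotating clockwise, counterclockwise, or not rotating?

Near P at (-1.0, -0.7) the arrows show no circulation. The curl there is ≈0.

not rotating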